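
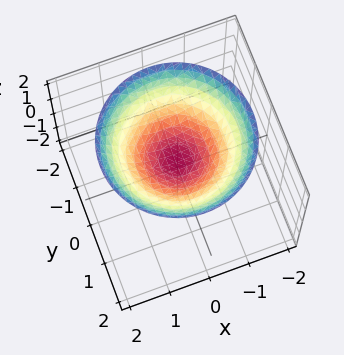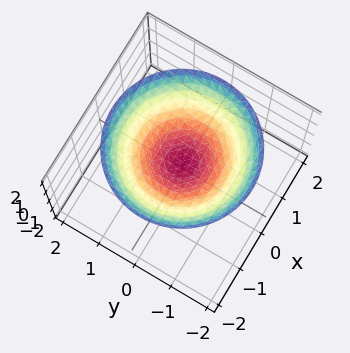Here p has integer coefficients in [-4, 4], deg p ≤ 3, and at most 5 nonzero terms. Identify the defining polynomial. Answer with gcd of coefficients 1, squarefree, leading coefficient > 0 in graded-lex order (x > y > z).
Degree: no degree-1 surface has this shape, so deg p = 2.
Symmetries: rotational symmetry about the z-axis ⇒ p depends on x, y only through x² + y².
From the visible intercepts: no x-intercept at any integer in the box; a circular section at z = 2 has radius between 1 and 2.
These observations pin down the coefficients.

x^2 + y^2 - 2*z + 1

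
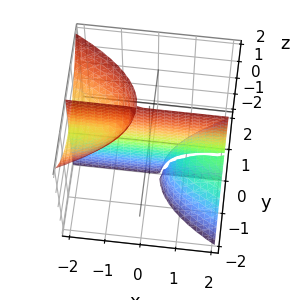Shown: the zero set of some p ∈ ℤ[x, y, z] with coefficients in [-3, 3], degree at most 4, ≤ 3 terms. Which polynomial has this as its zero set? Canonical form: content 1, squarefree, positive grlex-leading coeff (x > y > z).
3*x*y*z + 3*y^3 + 2*y

There are 3 components. Treating them together as one polynomial.
deg p = 3. The shape is more complex than any degree-2 surface.
From the visible intercepts: one y-axis crossing is at y = 0; the visible z-axis segment lies entirely on the surface; every point of the x-axis in the box is on the surface.
Fitting integer coefficients to these (and the overall shape) gives p.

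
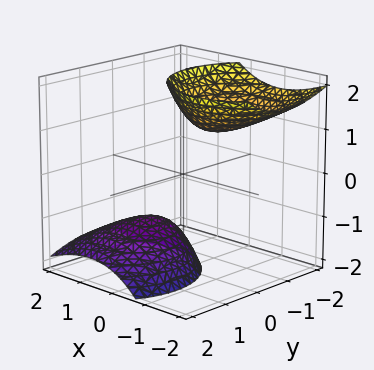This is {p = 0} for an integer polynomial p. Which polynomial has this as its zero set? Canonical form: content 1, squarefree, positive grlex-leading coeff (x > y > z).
1. I count 2 distinct pieces. Treating them together as one polynomial.
2. Degree: a generic line meets the surface in up to 2 points, so deg p = 2.
3. Reading off the gridlines: it misses every integer gridline on the y-axis; no x-intercept at any integer in the box.
4. Solving for integer coefficients yields p as stated.

2*x^2 + 2*x*z + 2*y^2 + 2*y*z - z^2 + 2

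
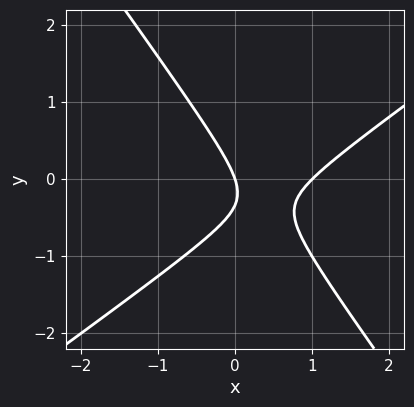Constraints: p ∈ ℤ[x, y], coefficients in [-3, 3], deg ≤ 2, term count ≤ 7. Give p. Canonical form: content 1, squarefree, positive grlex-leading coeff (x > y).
Degree: the shape is more complex than any degree-1 curve, so deg p = 2.
Checking where it meets the axes: one y-axis crossing is at y = 0; the x-axis gridline crossings are at x ∈ {0, 1}.
Fitting integer coefficients to these (and the overall shape) gives p.

3*x^2 - 2*x*y - 3*y^2 - 3*x - y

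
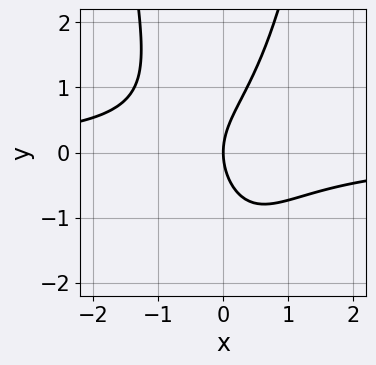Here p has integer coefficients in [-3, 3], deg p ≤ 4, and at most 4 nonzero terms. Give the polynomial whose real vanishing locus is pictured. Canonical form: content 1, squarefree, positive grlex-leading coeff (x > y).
2*x^2*y - y^2 + 2*x

The degree is 3 — the shape is more complex than any degree-2 curve.
Observable constraints: it meets the y-axis at y = 0 (among the integer gridlines); it crosses the x-axis at the gridline x = 0.
Matching integer coefficients to the picture gives p.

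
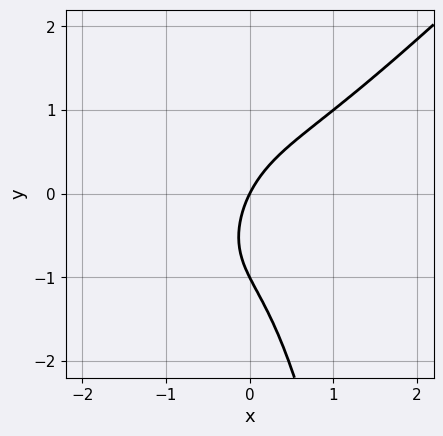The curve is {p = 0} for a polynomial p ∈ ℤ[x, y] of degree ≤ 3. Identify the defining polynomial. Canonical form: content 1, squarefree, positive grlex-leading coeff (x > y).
First, deg p = 3.
Then, observable constraints: the y-axis gridline crossings are at y ∈ {-1, 0}; one x-axis crossing is at x = 0.
Finally, putting this together gives p.

2*x^3 - 2*x^2*y - y^2 + 2*x - y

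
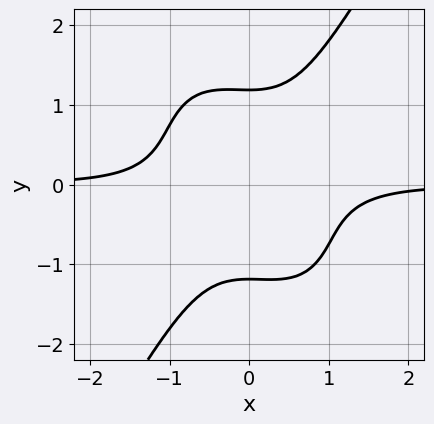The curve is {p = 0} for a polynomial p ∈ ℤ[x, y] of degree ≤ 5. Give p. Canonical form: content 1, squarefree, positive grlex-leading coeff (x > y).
3*x^3*y + x^2*y^2 - y^4 + 2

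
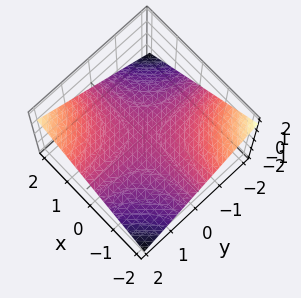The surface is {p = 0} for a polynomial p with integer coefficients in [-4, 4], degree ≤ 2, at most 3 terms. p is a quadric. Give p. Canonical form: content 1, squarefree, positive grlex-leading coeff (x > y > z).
x*y - 3*z

(a) deg p = 2. A hyperbolic paraboloid; a quadric.
(b) From the axis intercepts and sections: one z-axis crossing is at z = 0; every point of the y-axis in the box is on the surface; the visible x-axis segment lies entirely on the surface.
(c) Solving for integer coefficients yields p as stated.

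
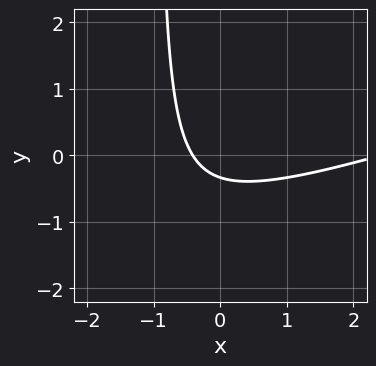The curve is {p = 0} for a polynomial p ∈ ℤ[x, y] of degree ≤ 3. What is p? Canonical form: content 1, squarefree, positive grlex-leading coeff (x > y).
x^2 - 3*x*y - 2*x - 3*y - 1

The degree is 2 — the shape is more complex than any degree-1 curve.
Putting this together gives p.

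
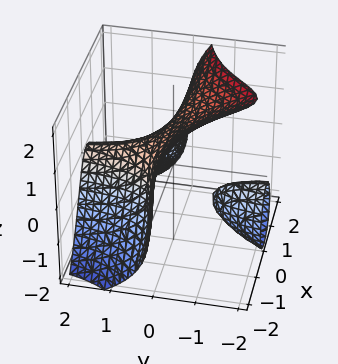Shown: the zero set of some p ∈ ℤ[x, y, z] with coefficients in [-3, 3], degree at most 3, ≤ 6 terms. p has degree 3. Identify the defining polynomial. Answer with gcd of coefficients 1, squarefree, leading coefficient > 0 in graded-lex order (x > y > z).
3*x^2*y + z^3 + 2*y*z - 1

1. There are 2 components.
2. Degree: no degree-2 surface has this shape, so deg p = 3.
3. Against the integer gridlines: it misses every integer gridline on the x-axis; it misses every integer gridline on the y-axis; one z-axis crossing is at z = 1.
4. Matching integer coefficients to the picture gives p.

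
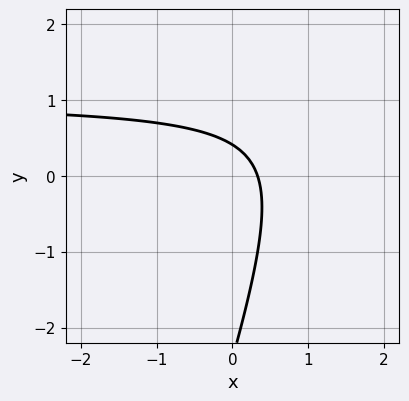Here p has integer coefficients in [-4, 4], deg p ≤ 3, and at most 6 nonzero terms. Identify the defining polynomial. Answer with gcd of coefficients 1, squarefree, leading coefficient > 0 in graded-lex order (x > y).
deg p = 2.
Matching integer coefficients to the picture gives p.

3*x*y - y^2 - 3*x - 2*y + 1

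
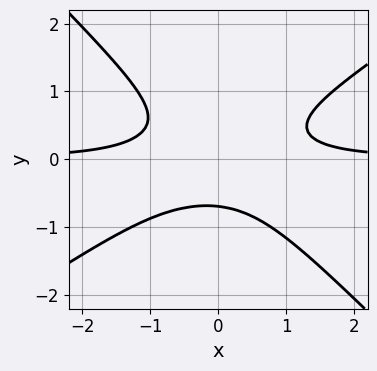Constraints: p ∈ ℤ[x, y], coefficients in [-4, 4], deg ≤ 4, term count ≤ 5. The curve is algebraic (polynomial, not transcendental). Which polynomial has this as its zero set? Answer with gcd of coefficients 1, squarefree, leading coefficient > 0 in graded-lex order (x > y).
2*x^2*y - x*y^2 - 3*y^3 - 1

1. The degree is 3 — no degree-2 curve has this shape.
2. Against the integer gridlines: it misses every integer gridline on the x-axis.
3. Matching integer coefficients to the picture gives p.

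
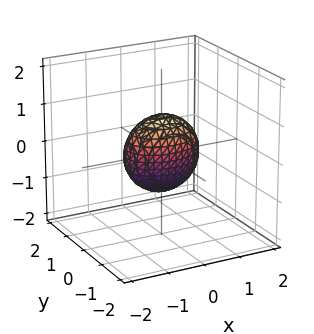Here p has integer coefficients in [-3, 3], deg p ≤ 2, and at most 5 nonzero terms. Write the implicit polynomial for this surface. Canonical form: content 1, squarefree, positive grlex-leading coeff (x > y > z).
The degree is 2 — a closed, bounded, convex surface; a quadric.
Symmetries: the y ↦ −y reflection is a symmetry, so y appears only in even powers; mirror symmetry x ↦ −x ⇒ only even powers of x; mirror symmetry z ↦ −z ⇒ only even powers of z.
Observable constraints: among the integer gridlines, it crosses the z-axis at z ∈ {-1, 1}; among the integer gridlines, it crosses the x-axis at x ∈ {-1, 1}.
Assembling these constraints gives the stated polynomial.

x^2 + 2*y^2 + z^2 - 1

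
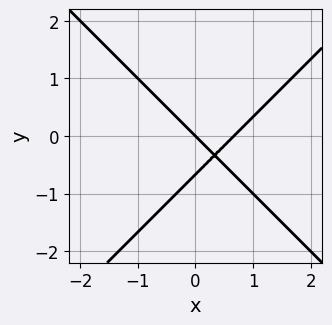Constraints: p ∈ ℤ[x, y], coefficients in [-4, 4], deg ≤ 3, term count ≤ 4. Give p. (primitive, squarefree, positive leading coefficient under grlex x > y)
(a) The degree is 2 — the shape is more complex than any degree-1 curve.
(b) Observable constraints: one x-axis crossing is at x = 0; it crosses the y-axis at the gridline y = 0.
(c) Fitting integer coefficients to these (and the overall shape) gives p.

3*x^2 - 3*y^2 - 2*x - 2*y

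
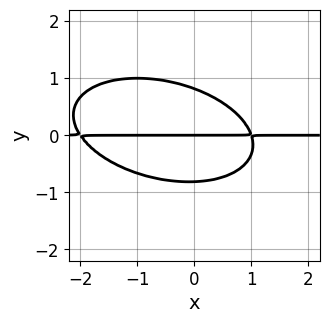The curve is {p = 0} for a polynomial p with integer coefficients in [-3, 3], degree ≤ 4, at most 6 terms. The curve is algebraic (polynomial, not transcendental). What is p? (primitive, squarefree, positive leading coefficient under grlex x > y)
x^2*y + x*y^2 + 3*y^3 + x*y - 2*y

First, the degree is 3 — a generic line meets the curve in up to 3 points.
Then, from the visible intercepts: one y-axis crossing is at y = 0; the visible x-axis segment lies entirely on the curve.
Finally, matching integer coefficients to the picture gives p.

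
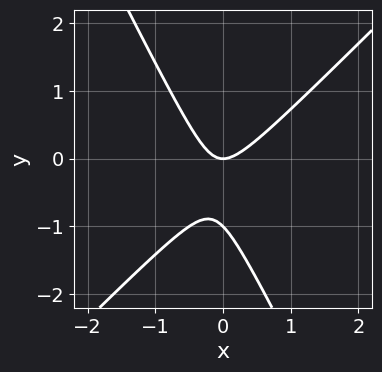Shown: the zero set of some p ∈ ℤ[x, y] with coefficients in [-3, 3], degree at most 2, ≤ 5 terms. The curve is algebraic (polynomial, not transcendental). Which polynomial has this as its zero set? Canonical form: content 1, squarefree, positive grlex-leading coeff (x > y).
2*x^2 - x*y - y^2 - y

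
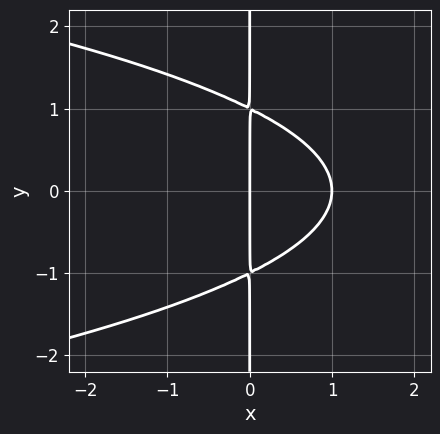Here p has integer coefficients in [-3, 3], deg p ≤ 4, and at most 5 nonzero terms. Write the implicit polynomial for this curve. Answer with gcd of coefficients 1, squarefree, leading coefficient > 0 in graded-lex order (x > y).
1. The degree is 3 — a generic line meets the curve in up to 3 points.
2. Symmetries: it's symmetric under y → −y, forcing even powers of y.
3. From the axis intercepts and sections: among the integer gridlines, it crosses the x-axis at x ∈ {0, 1}; every point of the y-axis in the box is on the curve.
4. Fitting integer coefficients to these (and the overall shape) gives p.

x*y^2 + x^2 - x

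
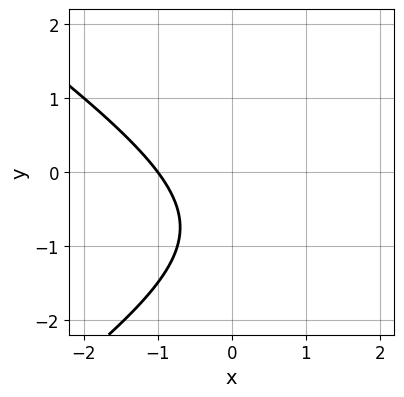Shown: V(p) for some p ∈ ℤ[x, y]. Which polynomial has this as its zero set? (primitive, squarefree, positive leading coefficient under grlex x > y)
1. The degree is 2 — the shape is more complex than any degree-1 curve.
2. From the axis intercepts and sections: one x-axis crossing is at x = -1; it misses every integer gridline on the y-axis.
3. Solving for integer coefficients yields p as stated.

x^2 - 2*y^2 - 2*x - 3*y - 3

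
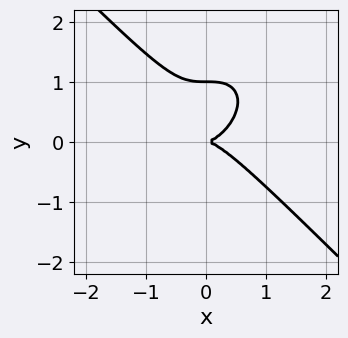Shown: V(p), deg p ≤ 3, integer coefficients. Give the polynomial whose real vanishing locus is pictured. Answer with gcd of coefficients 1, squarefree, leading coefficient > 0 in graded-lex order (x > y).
(a) The degree is 3 — no degree-2 curve has this shape.
(b) Observable constraints: it crosses the x-axis at the gridline x = 0; the y-axis gridline crossings are at y ∈ {0, 1}.
(c) Assembling these constraints gives the stated polynomial.

x^3 + y^3 - y^2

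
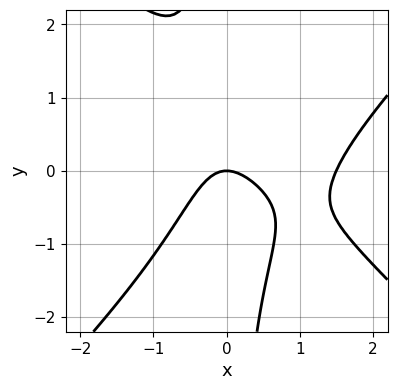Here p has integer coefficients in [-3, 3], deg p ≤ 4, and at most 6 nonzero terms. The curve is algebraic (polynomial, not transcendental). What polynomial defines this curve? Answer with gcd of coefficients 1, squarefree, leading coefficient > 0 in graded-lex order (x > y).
First, degree: a generic line meets the curve in up to 3 points, so deg p = 3.
Then, observable constraints: one x-axis crossing is at x = 0; one y-axis crossing is at y = 0.
Finally, putting this together gives p.

2*x^3 - 2*x*y^2 - 3*x^2 - 2*y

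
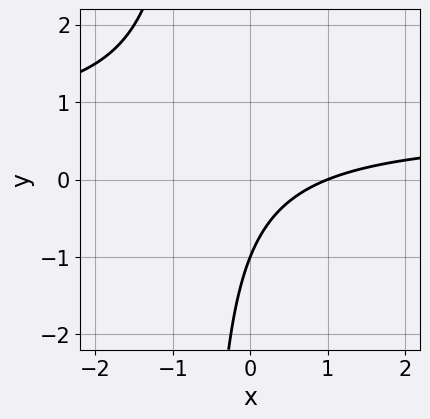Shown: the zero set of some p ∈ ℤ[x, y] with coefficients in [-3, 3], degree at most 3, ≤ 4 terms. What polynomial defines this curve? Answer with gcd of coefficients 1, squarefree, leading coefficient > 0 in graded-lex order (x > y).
3*x*y - 2*x + 2*y + 2

The degree is 2 — a generic line meets the curve in up to 2 points.
From the visible intercepts: one x-axis crossing is at x = 1; it meets the y-axis at y = -1 (among the integer gridlines).
Together with the visible shape, these determine p as stated.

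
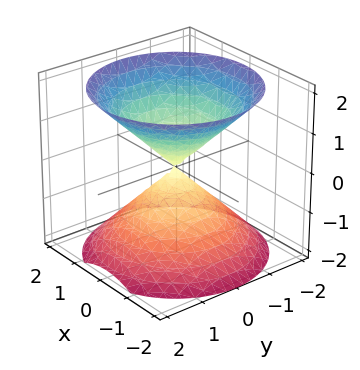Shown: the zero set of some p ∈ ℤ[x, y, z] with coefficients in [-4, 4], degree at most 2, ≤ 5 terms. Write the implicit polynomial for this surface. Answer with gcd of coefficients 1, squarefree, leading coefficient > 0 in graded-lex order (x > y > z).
1. The picture has 2 separate pieces. They look like related sheets of one shape, so recover p as a whole.
2. The degree is 2 — two nappes meeting at a single point; a quadric.
3. Symmetries: it's symmetric under z → −z, forcing even powers of z; rotational symmetry about the z-axis ⇒ p depends on x, y only through x² + y².
4. Observable constraints: it crosses the x-axis at the gridline x = 0; a circular section at z = 1 has radius exactly 1; it crosses the z-axis at the gridline z = 0.
5. Matching integer coefficients to the picture gives p.

x^2 + y^2 - z^2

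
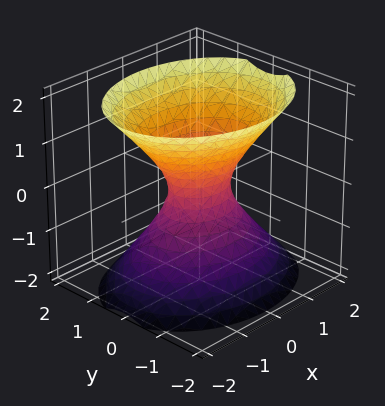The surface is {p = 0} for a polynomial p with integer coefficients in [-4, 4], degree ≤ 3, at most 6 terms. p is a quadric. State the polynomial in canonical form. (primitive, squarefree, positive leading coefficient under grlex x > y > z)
2*x^2 + 3*y^2 - 2*z^2 - 1

(a) Degree: one connected sheet with a waist; a quadric, so deg p = 2.
(b) Symmetries: mirror symmetry z ↦ −z ⇒ only even powers of z; it's symmetric under y → −y, forcing even powers of y; mirror symmetry x ↦ −x ⇒ only even powers of x.
(c) Checking where it meets the axes: no z-intercept at any integer in the box.
(d) These observations pin down the coefficients.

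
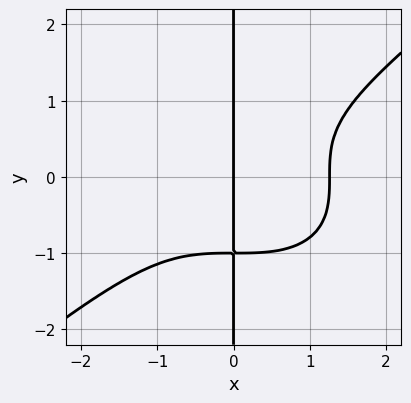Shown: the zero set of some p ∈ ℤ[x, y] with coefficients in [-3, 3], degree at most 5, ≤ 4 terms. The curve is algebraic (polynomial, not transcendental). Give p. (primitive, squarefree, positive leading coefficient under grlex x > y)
x^4 - 2*x*y^3 - 2*x

(a) Degree: no degree-3 curve has this shape, so deg p = 4.
(b) Observable constraints: every point of the y-axis in the box is on the curve; it meets the x-axis at x = 0 (among the integer gridlines).
(c) Matching integer coefficients to the picture gives p.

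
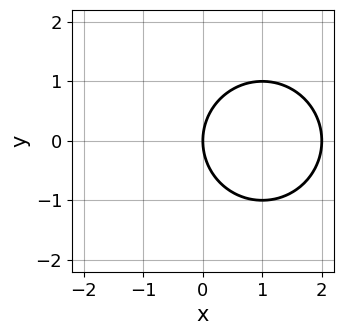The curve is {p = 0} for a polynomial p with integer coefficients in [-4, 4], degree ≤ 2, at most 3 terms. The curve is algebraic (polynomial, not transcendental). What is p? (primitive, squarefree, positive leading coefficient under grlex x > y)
The degree is 2 — the shape is more complex than any degree-1 curve.
Symmetries: mirror symmetry y ↦ −y ⇒ only even powers of y.
Observable constraints: one y-axis crossing is at y = 0; the x-axis gridline crossings are at x ∈ {0, 2}.
These observations pin down the coefficients.

x^2 + y^2 - 2*x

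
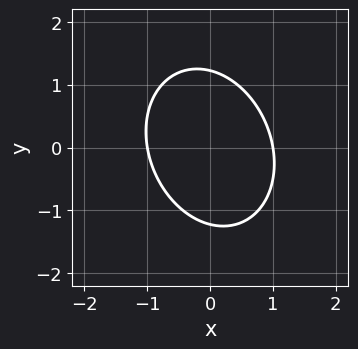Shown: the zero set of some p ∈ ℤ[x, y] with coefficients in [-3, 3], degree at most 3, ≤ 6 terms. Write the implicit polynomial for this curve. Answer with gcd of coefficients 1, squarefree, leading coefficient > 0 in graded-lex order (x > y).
3*x^2 + x*y + 2*y^2 - 3

deg p = 2. No degree-1 curve has this shape.
From the visible intercepts: the x-axis gridline crossings are at x ∈ {-1, 1}.
Putting this together gives p.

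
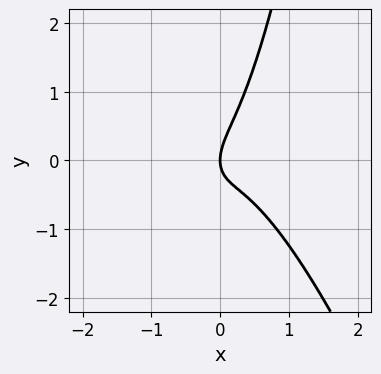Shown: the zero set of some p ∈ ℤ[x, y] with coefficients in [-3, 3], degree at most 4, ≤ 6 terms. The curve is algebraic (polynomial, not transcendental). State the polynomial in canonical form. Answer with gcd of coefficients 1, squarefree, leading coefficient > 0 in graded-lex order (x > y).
3*x^3 + x^2*y + x*y - y^2 + x

First, deg p = 3.
Then, from the visible intercepts: it meets the y-axis at y = 0 (among the integer gridlines); it crosses the x-axis at the gridline x = 0.
Finally, fitting integer coefficients to these (and the overall shape) gives p.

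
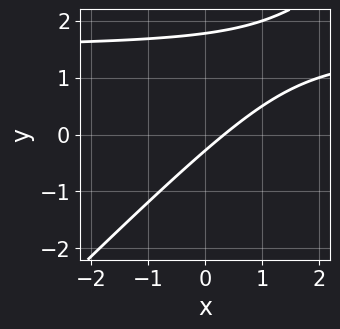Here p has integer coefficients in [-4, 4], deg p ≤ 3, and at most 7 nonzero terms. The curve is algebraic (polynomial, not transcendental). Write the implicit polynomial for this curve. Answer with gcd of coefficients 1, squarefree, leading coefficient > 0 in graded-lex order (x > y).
2*x*y - 2*y^2 - 3*x + 3*y + 1

Degree: the shape is more complex than any degree-1 curve, so deg p = 2.
Putting this together gives p.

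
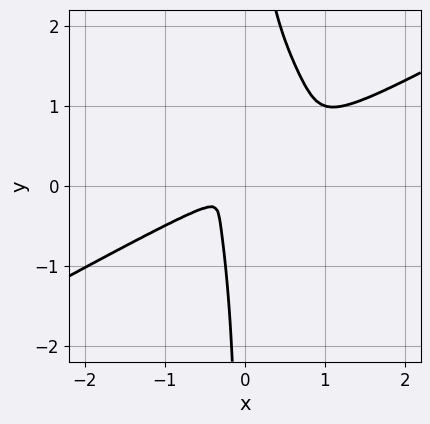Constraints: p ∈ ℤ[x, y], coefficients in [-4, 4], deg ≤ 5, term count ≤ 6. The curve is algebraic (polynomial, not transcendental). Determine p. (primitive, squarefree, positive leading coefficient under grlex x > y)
2*x^4 - 3*x^3*y - 2*x*y^3 + 2*x*y^2 + y^2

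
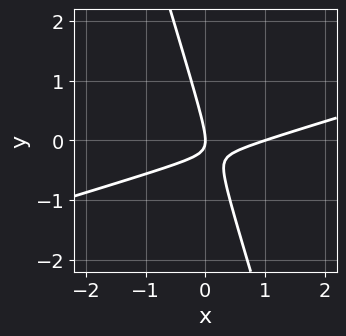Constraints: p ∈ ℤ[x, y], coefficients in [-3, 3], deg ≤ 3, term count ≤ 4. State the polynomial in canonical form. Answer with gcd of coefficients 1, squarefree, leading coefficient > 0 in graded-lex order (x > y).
x^2 - 3*x*y - y^2 - x

1. Degree: the shape is more complex than any degree-1 curve, so deg p = 2.
2. From the visible intercepts: the x-axis gridline crossings are at x ∈ {0, 1}; it meets the y-axis at y = 0 (among the integer gridlines).
3. Solving for integer coefficients yields p as stated.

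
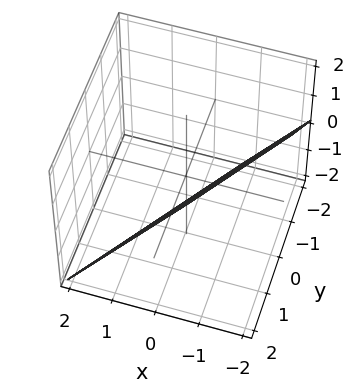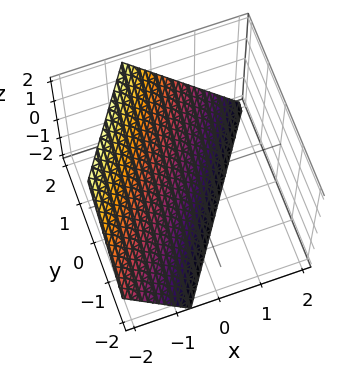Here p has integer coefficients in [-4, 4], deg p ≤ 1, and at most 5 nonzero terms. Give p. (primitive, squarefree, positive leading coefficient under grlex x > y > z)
(a) deg p = 1. The surface is flat (a plane).
(b) From the axis intercepts and sections: it meets the y-axis at y = 1 (among the integer gridlines); it meets the z-axis at z = -1 (among the integer gridlines).
(c) Putting this together gives p.

3*x - 2*y + 2*z + 2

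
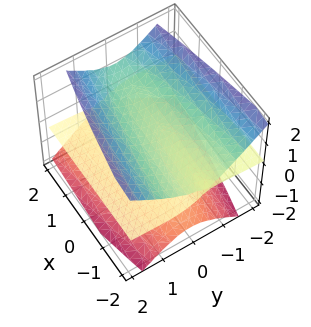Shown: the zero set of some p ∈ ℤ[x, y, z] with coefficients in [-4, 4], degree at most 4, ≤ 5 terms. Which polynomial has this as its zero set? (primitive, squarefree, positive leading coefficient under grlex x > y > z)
x*z^2 + 3*y^2*z - 3*z^3 + y + 2*z

(a) The picture has 3 separate pieces. Treating them together as one polynomial.
(b) deg p = 3. A generic line meets the surface in up to 3 points.
(c) Reading off the gridlines: it meets the z-axis at z = 0 (among the integer gridlines); the visible x-axis segment lies entirely on the surface; it crosses the y-axis at the gridline y = 0.
(d) Fitting integer coefficients to these (and the overall shape) gives p.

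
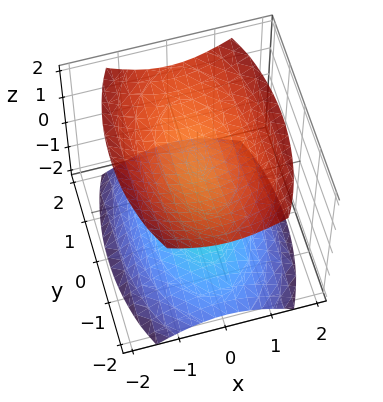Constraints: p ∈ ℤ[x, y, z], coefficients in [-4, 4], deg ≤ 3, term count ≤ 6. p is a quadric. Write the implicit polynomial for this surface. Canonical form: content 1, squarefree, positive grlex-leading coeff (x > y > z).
3*x^2 + y^2 - 3*z^2 + 3

The picture has 2 separate pieces. Treating them together as one polynomial.
Degree: two sheets facing apart; a quadric, so deg p = 2.
Symmetries: it's symmetric under z → −z, forcing even powers of z; the y ↦ −y reflection is a symmetry, so y appears only in even powers; mirror symmetry x ↦ −x ⇒ only even powers of x.
From the visible intercepts: the z-axis gridline crossings are at z ∈ {-1, 1}; the surface avoids every integer y-axis point in the box; it misses every integer gridline on the x-axis.
Putting this together gives p.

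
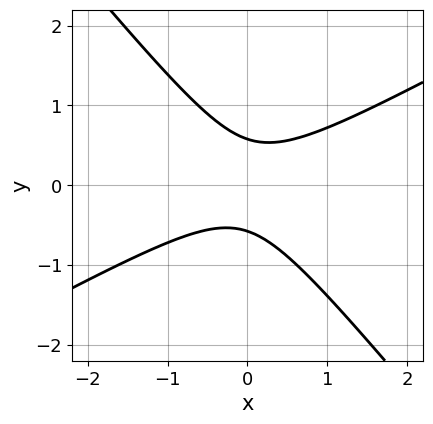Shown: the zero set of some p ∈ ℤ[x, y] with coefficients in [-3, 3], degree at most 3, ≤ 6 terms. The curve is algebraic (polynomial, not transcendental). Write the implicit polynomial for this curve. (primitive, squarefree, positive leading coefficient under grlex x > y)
2*x^2 - 2*x*y - 3*y^2 + 1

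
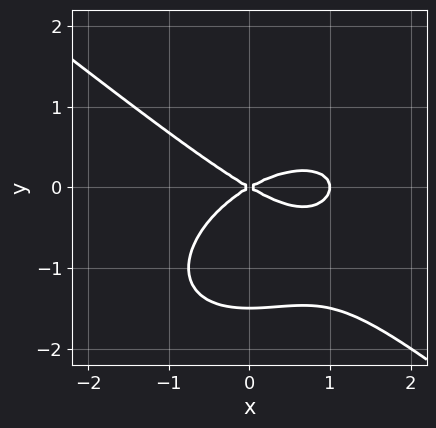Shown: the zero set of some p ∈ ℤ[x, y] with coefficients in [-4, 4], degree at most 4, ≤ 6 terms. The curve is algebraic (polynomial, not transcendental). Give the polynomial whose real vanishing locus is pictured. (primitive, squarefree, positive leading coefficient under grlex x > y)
x^3 + 2*y^3 - x^2 + 3*y^2

Degree: the shape is more complex than any degree-2 curve, so deg p = 3.
From the axis intercepts and sections: the x-axis gridline crossings are at x ∈ {0, 1}; one y-axis crossing is at y = 0.
Fitting integer coefficients to these (and the overall shape) gives p.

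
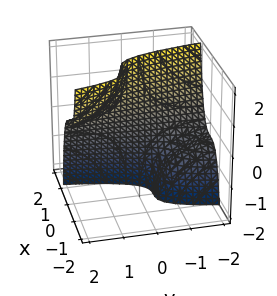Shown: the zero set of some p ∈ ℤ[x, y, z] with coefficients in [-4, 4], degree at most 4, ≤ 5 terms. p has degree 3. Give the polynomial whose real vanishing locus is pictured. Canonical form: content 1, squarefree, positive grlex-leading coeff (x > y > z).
3*x^3 + y*z - 1

(a) deg p = 3. A generic line meets the surface in up to 3 points.
(b) Against the integer gridlines: the surface avoids every integer z-axis point in the box; it misses every integer gridline on the y-axis.
(c) Assembling these constraints gives the stated polynomial.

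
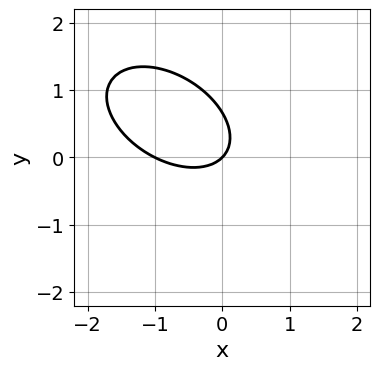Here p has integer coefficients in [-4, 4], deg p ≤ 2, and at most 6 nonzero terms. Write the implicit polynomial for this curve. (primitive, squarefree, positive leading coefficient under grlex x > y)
2*x^2 + 2*x*y + 3*y^2 + 2*x - 2*y

(a) deg p = 2.
(b) Against the integer gridlines: it crosses the y-axis at the gridline y = 0; the x-axis gridline crossings are at x ∈ {-1, 0}.
(c) Assembling these constraints gives the stated polynomial.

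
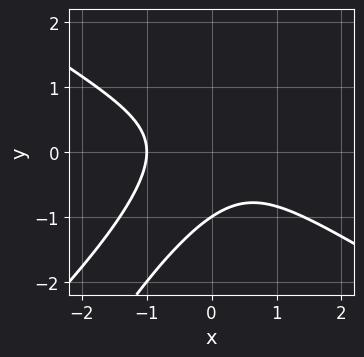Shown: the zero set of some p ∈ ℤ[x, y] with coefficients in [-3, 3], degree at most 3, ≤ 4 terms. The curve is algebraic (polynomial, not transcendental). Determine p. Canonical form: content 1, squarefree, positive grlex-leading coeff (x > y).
x^3 - 2*x*y^2 + y^3 + 1

First, degree: no degree-2 curve has this shape, so deg p = 3.
Next, from the axis intercepts and sections: it meets the y-axis at y = -1 (among the integer gridlines); one x-axis crossing is at x = -1.
Finally, fitting integer coefficients to these (and the overall shape) gives p.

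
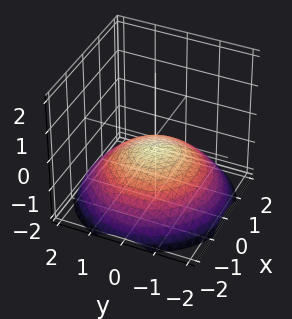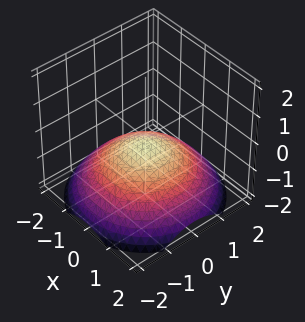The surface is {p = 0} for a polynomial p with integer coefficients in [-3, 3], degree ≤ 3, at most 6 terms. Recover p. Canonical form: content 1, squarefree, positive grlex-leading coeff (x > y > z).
x^2 + y^2 + 3*z + 1

deg p = 2.
Symmetries: rotational symmetry about the z-axis ⇒ p depends on x, y only through x² + y².
From the visible intercepts: no y-intercept at any integer in the box; a circular section at z = -1 has radius between 1 and 2; it misses every integer gridline on the x-axis.
Solving for integer coefficients yields p as stated.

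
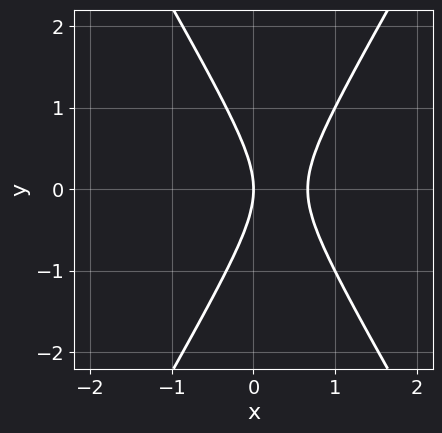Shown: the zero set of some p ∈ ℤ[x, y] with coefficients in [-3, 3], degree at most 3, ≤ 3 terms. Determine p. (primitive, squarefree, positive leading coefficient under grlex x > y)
(a) deg p = 2. The shape is more complex than any degree-1 curve.
(b) Symmetries: mirror symmetry y ↦ −y ⇒ only even powers of y.
(c) Against the integer gridlines: one x-axis crossing is at x = 0; it crosses the y-axis at the gridline y = 0.
(d) Together with the visible shape, these determine p as stated.

3*x^2 - y^2 - 2*x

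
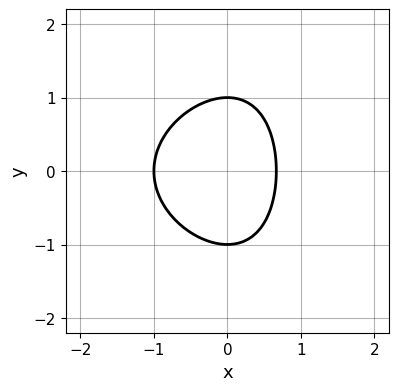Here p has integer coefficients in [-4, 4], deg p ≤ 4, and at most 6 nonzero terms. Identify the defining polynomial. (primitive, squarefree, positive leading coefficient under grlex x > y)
1. The degree is 3 — a generic line meets the curve in up to 3 points.
2. Symmetries: mirror symmetry y ↦ −y ⇒ only even powers of y.
3. From the axis intercepts and sections: the y-axis gridline crossings are at y ∈ {-1, 1}; it crosses the x-axis at the gridline x = -1.
4. Fitting integer coefficients to these (and the overall shape) gives p.

x*y^2 - 3*x^2 - 2*y^2 - x + 2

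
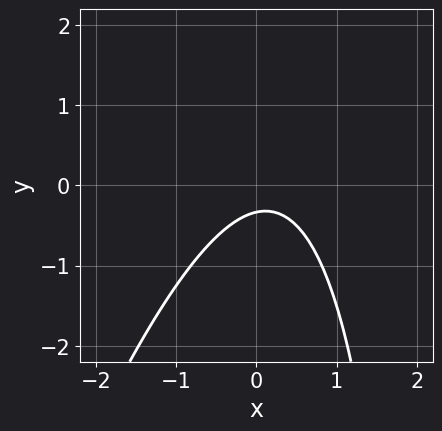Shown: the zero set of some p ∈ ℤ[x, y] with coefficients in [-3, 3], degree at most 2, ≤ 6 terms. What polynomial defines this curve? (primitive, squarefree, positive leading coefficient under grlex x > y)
1. Degree: the shape is more complex than any degree-1 curve, so deg p = 2.
2. Checking where it meets the axes: no x-intercept at any integer in the box.
3. Fitting integer coefficients to these (and the overall shape) gives p.

3*x^2 - x*y - x + 3*y + 1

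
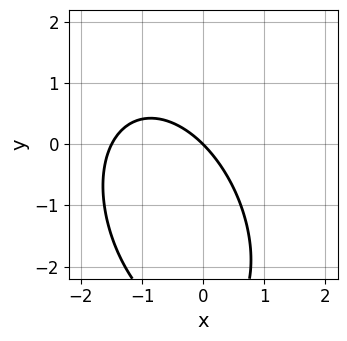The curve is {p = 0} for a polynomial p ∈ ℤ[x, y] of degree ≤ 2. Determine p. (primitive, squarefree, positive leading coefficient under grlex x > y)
2*x^2 + x*y + y^2 + 3*x + 3*y

First, the degree is 2 — no degree-1 curve has this shape.
Then, checking where it meets the axes: it meets the x-axis at x = 0 (among the integer gridlines); it crosses the y-axis at the gridline y = 0.
Finally, together with the visible shape, these determine p as stated.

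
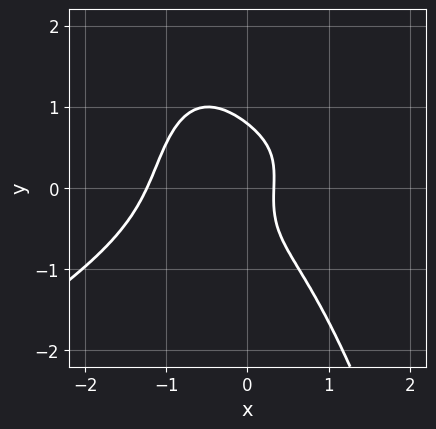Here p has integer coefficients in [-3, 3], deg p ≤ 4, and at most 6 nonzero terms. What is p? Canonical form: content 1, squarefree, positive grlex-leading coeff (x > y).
Degree: a generic line meets the curve in up to 4 points, so deg p = 4.
Putting this together gives p.

2*x^4 - 3*x^3*y + 2*y^3 + 3*x - 1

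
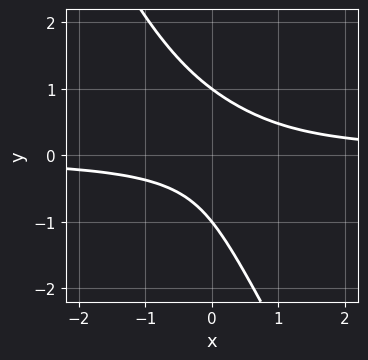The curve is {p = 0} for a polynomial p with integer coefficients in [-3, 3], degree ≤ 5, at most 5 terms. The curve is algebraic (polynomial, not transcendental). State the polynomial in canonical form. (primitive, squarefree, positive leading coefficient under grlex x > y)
2*x*y^3 + y^4 - x*y^2 + 2*x*y - 1

(a) The degree is 4 — a generic line meets the curve in up to 4 points.
(b) Checking where it meets the axes: it misses every integer gridline on the x-axis; among the integer gridlines, it crosses the y-axis at y ∈ {-1, 1}.
(c) Matching integer coefficients to the picture gives p.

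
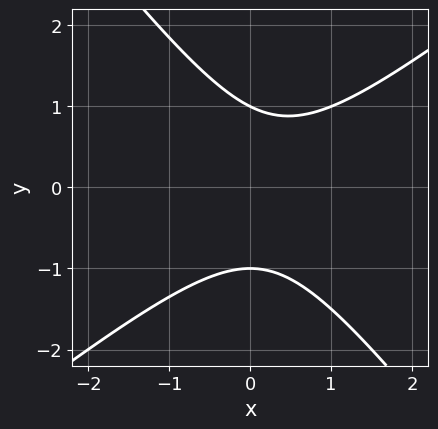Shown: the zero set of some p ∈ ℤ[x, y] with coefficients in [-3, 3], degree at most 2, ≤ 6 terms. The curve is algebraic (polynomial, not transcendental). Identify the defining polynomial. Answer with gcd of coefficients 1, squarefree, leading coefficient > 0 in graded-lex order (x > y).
2*x^2 - x*y - 2*y^2 - x + 2

Degree: no degree-1 curve has this shape, so deg p = 2.
Observable constraints: among the integer gridlines, it crosses the y-axis at y ∈ {-1, 1}; it misses every integer gridline on the x-axis.
The integer polynomial consistent with all of this is the stated p.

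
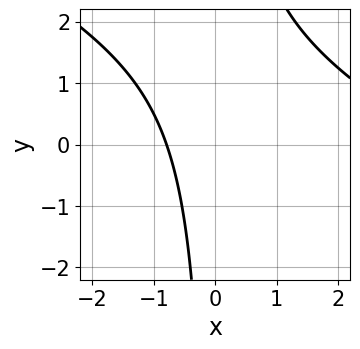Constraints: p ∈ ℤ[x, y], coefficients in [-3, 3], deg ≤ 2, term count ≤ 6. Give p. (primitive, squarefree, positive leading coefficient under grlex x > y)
x^2 + 2*x*y - 3*x - 3

(a) Degree: no degree-1 curve has this shape, so deg p = 2.
(b) Checking where it meets the axes: the curve avoids every integer y-axis point in the box.
(c) The integer polynomial consistent with all of this is the stated p.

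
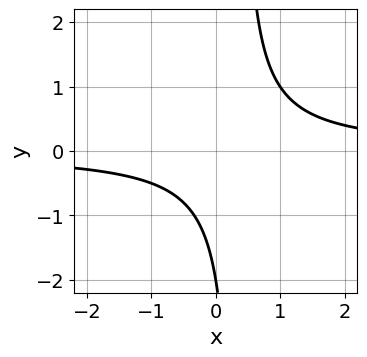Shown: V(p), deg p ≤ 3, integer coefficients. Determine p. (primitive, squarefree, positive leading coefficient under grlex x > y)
(a) deg p = 2. A generic line meets the curve in up to 2 points.
(b) Against the integer gridlines: it meets the y-axis at y = -2 (among the integer gridlines); no x-intercept at any integer in the box.
(c) Together with the visible shape, these determine p as stated.

3*x*y - y - 2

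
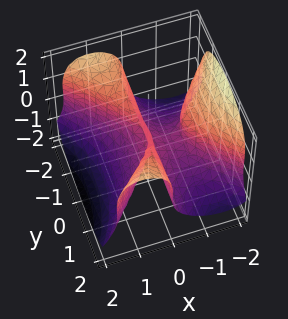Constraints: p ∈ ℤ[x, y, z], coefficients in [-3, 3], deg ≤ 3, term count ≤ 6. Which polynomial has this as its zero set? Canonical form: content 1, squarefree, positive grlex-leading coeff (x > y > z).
2*x^3 - 2*x*y^2 + 2*z^3 + 2*x^2 - z^2

The degree is 3 — no degree-2 surface has this shape.
Reading off the gridlines: the x-axis gridline crossings are at x ∈ {-1, 0}; the visible y-axis segment lies entirely on the surface.
Solving for integer coefficients yields p as stated.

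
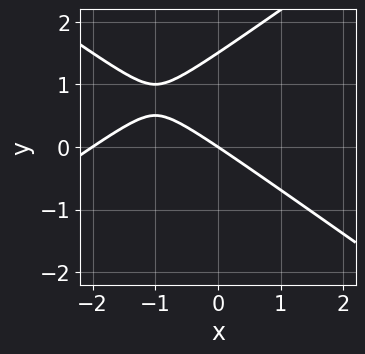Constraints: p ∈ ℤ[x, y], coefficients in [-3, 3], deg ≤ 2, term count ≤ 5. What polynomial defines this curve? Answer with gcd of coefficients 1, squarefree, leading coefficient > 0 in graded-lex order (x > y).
x^2 - 2*y^2 + 2*x + 3*y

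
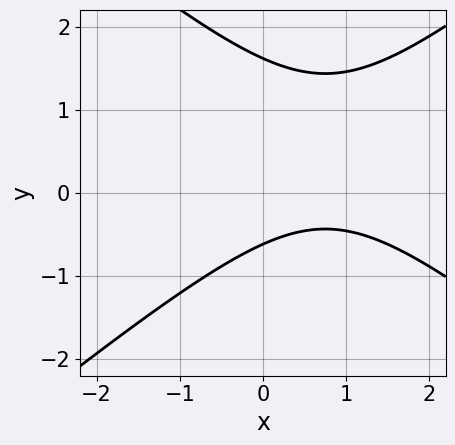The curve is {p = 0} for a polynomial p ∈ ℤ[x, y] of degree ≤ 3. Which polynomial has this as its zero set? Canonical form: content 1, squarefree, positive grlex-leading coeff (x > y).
2*x^2 - 3*y^2 - 3*x + 3*y + 3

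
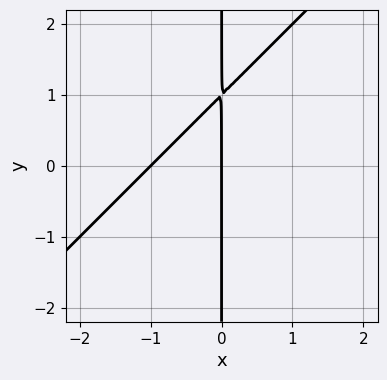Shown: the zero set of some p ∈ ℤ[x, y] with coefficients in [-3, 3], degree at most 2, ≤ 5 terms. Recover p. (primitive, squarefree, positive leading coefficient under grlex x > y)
deg p = 2. A generic line meets the curve in up to 2 points.
Reading off the gridlines: among the integer gridlines, it crosses the x-axis at x ∈ {-1, 0}; every point of the y-axis in the box is on the curve.
These observations pin down the coefficients.

x^2 - x*y + x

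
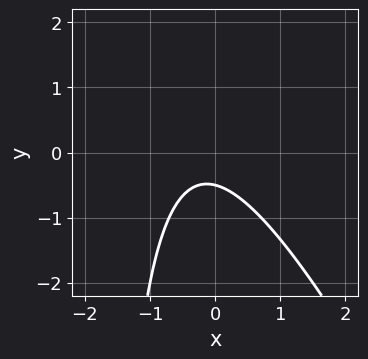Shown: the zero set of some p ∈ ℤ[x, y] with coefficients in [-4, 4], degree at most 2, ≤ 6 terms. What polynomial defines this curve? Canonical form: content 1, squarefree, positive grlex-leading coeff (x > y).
2*x^2 + x*y + x + 2*y + 1

(a) The degree is 2 — the shape is more complex than any degree-1 curve.
(b) Observable constraints: no x-intercept at any integer in the box.
(c) The integer polynomial consistent with all of this is the stated p.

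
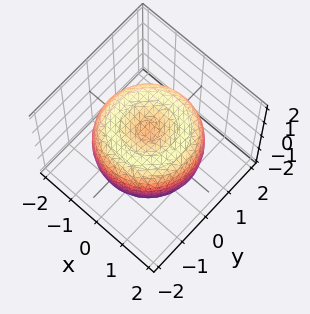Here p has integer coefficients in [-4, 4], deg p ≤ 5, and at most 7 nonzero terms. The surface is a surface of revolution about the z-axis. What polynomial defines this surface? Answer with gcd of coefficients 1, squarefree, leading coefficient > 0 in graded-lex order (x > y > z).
x^4 + 2*x^2*y^2 + y^4 - 2*x^2 - 2*y^2 + 2*z^2 - 1

First, the degree is 4 — no degree-3 surface has this shape.
Then, symmetry: the surface is invariant under rotation about z: p = q(x² + y², z).
Next, checking where it meets the axes: a circular section at z = 1 has radius exactly 1.
Finally, solving for integer coefficients yields p as stated.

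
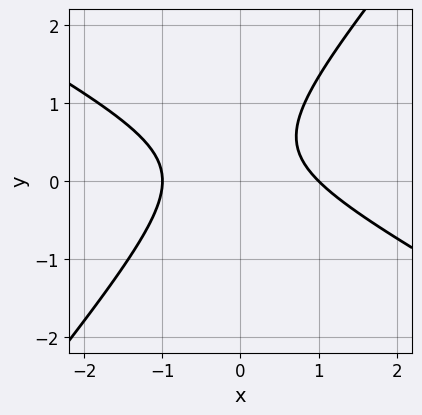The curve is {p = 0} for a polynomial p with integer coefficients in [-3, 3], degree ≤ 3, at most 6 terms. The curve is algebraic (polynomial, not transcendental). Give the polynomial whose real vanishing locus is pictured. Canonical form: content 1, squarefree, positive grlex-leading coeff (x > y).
(a) The degree is 2 — the shape is more complex than any degree-1 curve.
(b) Checking where it meets the axes: the x-axis gridline crossings are at x ∈ {-1, 1}; the curve avoids every integer y-axis point in the box.
(c) The integer polynomial consistent with all of this is the stated p.

2*x^2 + 2*x*y - 3*y^2 + 2*y - 2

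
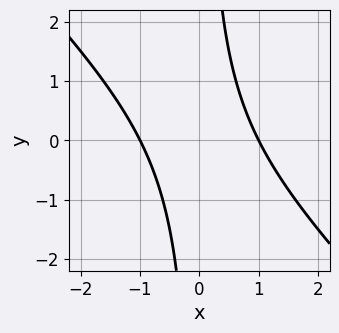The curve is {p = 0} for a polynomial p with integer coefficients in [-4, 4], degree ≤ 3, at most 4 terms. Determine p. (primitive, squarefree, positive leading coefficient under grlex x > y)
1. The degree is 2 — no degree-1 curve has this shape.
2. From the axis intercepts and sections: the x-axis gridline crossings are at x ∈ {-1, 1}; the curve avoids every integer y-axis point in the box.
3. Fitting integer coefficients to these (and the overall shape) gives p.

x^2 + x*y - 1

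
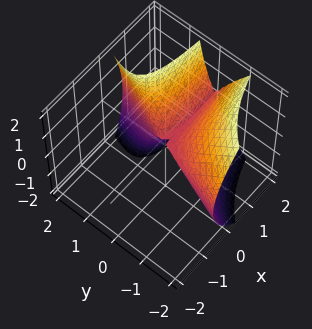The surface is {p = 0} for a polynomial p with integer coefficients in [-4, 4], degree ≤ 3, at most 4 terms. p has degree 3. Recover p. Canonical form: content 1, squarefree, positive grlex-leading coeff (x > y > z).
3*x*y^2 - y^3 + y*z^2 - z^2

First, degree: the shape is more complex than any degree-2 surface, so deg p = 3.
Next, checking where it meets the axes: it crosses the z-axis at the gridline z = 0; one y-axis crossing is at y = 0.
Finally, fitting integer coefficients to these (and the overall shape) gives p. Check: (2, 0, 0) on the x-axis lies on the surface, and p(2, 0, 0) = 0. ✓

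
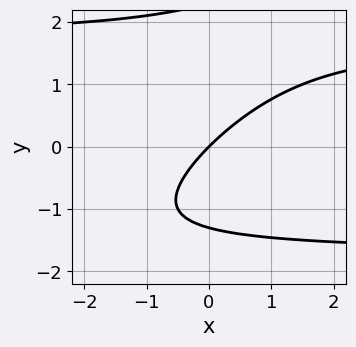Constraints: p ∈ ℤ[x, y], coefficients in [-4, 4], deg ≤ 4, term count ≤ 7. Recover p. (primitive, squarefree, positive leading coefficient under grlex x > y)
1. deg p = 3.
2. Against the integer gridlines: one y-axis crossing is at y = 0; it crosses the x-axis at the gridline x = 0.
3. Putting this together gives p.

x*y^2 - y^3 + y^2 - 3*x + 3*y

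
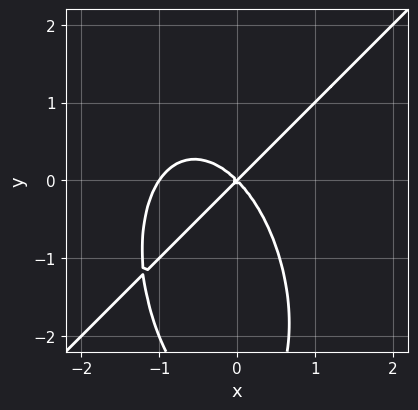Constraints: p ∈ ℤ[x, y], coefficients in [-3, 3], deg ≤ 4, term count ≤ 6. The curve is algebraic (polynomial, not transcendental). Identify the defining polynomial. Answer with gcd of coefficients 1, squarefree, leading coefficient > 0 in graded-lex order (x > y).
3*x^3 - 2*x^2*y - y^3 + 3*x^2 - 3*y^2

First, deg p = 3.
Then, reading off the gridlines: the x-axis gridline crossings are at x ∈ {-1, 0}; it meets the y-axis at y = 0 (among the integer gridlines).
Finally, putting this together gives p.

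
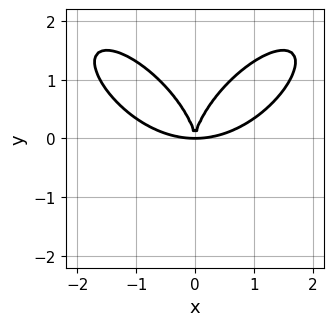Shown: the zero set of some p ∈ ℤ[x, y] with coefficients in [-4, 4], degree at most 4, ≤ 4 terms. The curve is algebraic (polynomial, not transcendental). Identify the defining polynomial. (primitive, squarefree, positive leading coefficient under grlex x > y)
The degree is 4 — no degree-3 curve has this shape.
Symmetries: mirror symmetry x ↦ −x ⇒ only even powers of x.
These observations pin down the coefficients.

x^4 + y^4 - 3*x^2*y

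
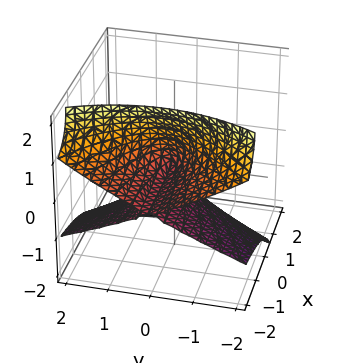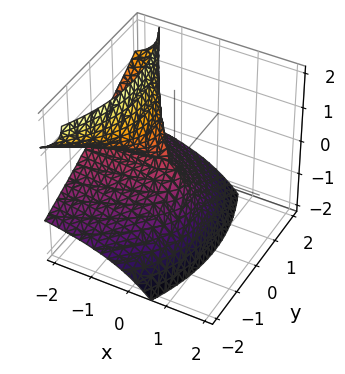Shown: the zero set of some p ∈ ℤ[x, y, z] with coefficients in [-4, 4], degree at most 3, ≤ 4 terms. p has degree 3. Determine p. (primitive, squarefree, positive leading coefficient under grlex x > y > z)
2*x*z^2 + z^3 + y^2

First, deg p = 3. A generic line meets the surface in up to 3 points.
Next, reading off the gridlines: every point of the x-axis in the box is on the surface; it crosses the y-axis at the gridline y = 0; it meets the z-axis at z = 0 (among the integer gridlines).
Finally, solving for integer coefficients yields p as stated.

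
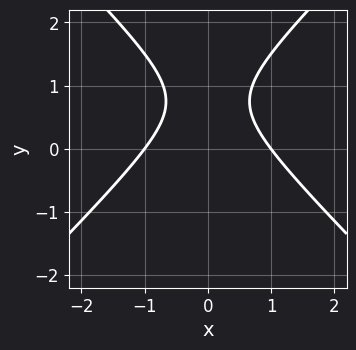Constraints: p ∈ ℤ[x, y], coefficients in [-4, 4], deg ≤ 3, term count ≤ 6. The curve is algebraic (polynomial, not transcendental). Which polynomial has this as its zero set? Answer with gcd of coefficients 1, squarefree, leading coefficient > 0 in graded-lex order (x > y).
2*x^2 - 2*y^2 + 3*y - 2

(a) deg p = 2. The shape is more complex than any degree-1 curve.
(b) Symmetries: it's symmetric under x → −x, forcing even powers of x.
(c) Reading off the gridlines: it misses every integer gridline on the y-axis; the x-axis gridline crossings are at x ∈ {-1, 1}.
(d) Assembling these constraints gives the stated polynomial.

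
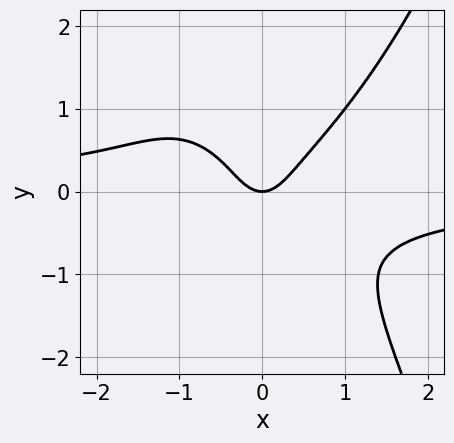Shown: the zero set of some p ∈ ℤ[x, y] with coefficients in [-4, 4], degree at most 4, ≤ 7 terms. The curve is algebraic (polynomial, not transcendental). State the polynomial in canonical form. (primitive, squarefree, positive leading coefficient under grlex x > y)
First, deg p = 4.
Then, reading off the gridlines: it meets the x-axis at x = 0 (among the integer gridlines); it crosses the y-axis at the gridline y = 0.
Finally, matching integer coefficients to the picture gives p.

2*x^3*y - x*y^2 - 2*y^3 + 2*x^2 - y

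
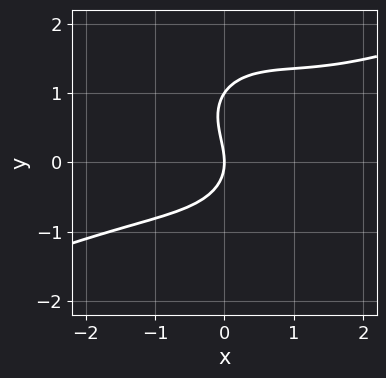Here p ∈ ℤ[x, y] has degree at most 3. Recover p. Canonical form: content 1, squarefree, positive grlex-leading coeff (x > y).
x^3 - 2*x^2*y - 2*y^3 + 2*y^2 + 3*x

(a) deg p = 3. No degree-2 curve has this shape.
(b) From the visible intercepts: the y-axis gridline crossings are at y ∈ {0, 1}; one x-axis crossing is at x = 0.
(c) Matching integer coefficients to the picture gives p.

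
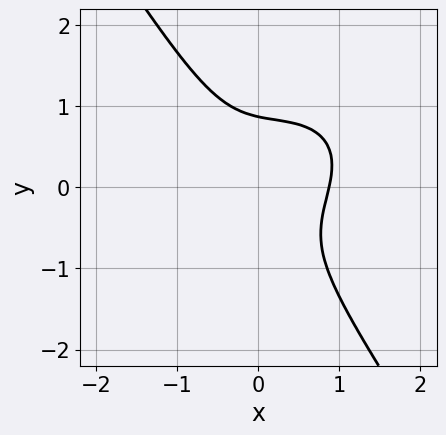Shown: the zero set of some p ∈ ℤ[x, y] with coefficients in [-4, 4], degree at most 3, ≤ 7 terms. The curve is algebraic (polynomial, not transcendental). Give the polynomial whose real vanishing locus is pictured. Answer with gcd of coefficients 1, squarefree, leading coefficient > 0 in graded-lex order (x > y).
3*x^3 - 2*x^2*y + 2*x*y^2 + 3*y^3 - 2

1. Degree: the shape is more complex than any degree-2 curve, so deg p = 3.
2. Putting this together gives p.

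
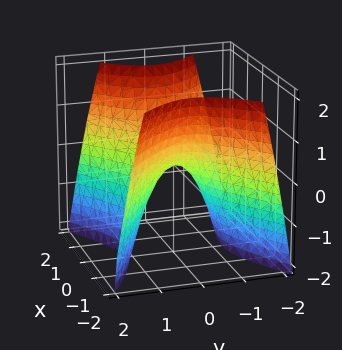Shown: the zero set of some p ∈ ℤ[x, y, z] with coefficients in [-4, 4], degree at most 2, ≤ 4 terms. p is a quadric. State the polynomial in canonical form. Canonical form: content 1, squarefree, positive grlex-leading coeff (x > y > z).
1. Degree: a saddle surface; a quadric, so deg p = 2.
2. Symmetries: mirror symmetry y ↦ −y ⇒ only even powers of y; it's symmetric under x → −x, forcing even powers of x.
3. Checking where it meets the axes: it meets the z-axis at z = 0 (among the integer gridlines); one x-axis crossing is at x = 0; it crosses the y-axis at the gridline y = 0.
4. Putting this together gives p.

2*x^2 - 3*y^2 - 2*z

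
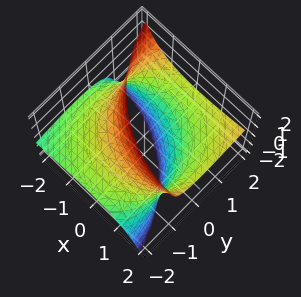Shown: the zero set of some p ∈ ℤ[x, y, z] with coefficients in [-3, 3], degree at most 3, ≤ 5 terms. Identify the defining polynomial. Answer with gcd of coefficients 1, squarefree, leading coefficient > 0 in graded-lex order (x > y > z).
x^2 - 2*x*z + y^2 - 3*y*z - 3

deg p = 2.
Against the integer gridlines: the surface avoids every integer z-axis point in the box.
These observations pin down the coefficients.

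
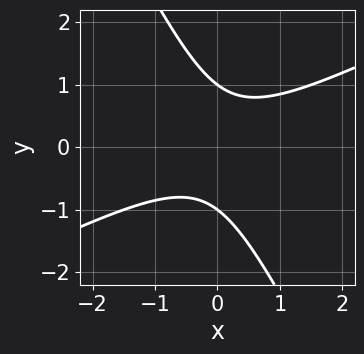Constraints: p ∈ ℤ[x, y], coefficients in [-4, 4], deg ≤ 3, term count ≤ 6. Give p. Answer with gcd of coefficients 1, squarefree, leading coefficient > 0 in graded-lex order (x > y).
deg p = 2. The shape is more complex than any degree-1 curve.
Reading off the gridlines: the y-axis gridline crossings are at y ∈ {-1, 1}; it misses every integer gridline on the x-axis.
Putting this together gives p.

2*x^2 - 3*x*y - 2*y^2 + 2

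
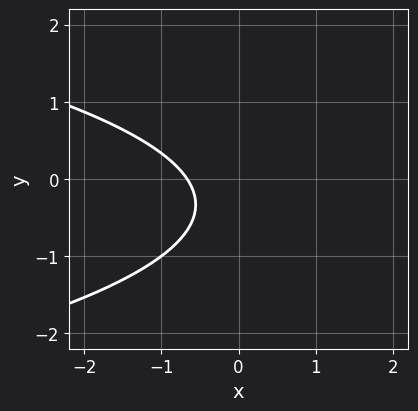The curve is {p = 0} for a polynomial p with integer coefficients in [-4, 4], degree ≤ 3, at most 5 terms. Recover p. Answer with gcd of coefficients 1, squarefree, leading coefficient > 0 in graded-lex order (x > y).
3*y^2 + 3*x + 2*y + 2

1. Degree: the shape is more complex than any degree-1 curve, so deg p = 2.
2. Against the integer gridlines: no y-intercept at any integer in the box.
3. Solving for integer coefficients yields p as stated.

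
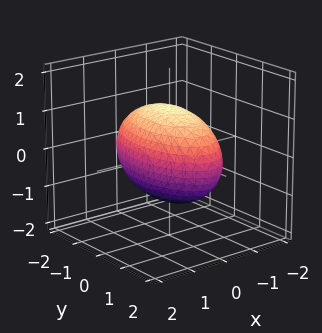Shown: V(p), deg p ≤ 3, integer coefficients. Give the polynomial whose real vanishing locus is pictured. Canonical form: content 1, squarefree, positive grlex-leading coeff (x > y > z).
3*x^2 + y^2 + 2*z^2 - 3

Degree: a closed, bounded, convex surface; a quadric, so deg p = 2.
Symmetries: the x ↦ −x reflection is a symmetry, so x appears only in even powers; mirror symmetry y ↦ −y ⇒ only even powers of y; it's symmetric under z → −z, forcing even powers of z.
From the axis intercepts and sections: among the integer gridlines, it crosses the x-axis at x ∈ {-1, 1}.
The integer polynomial consistent with all of this is the stated p.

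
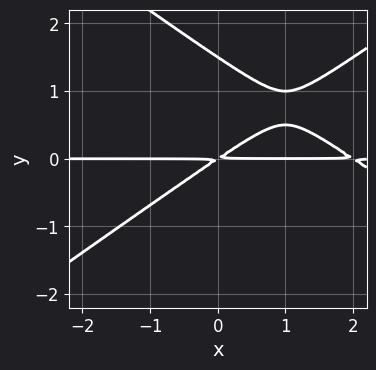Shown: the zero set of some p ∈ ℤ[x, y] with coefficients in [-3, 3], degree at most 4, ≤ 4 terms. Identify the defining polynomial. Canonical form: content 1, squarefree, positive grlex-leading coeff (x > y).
x^2*y - 2*y^3 - 2*x*y + 3*y^2

First, deg p = 3. A generic line meets the curve in up to 3 points.
Then, checking where it meets the axes: the visible x-axis segment lies entirely on the curve.
Finally, matching integer coefficients to the picture gives p.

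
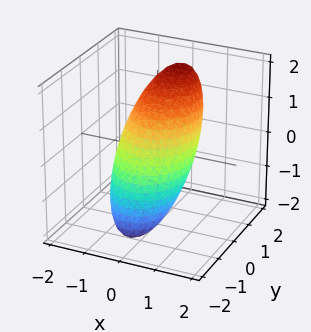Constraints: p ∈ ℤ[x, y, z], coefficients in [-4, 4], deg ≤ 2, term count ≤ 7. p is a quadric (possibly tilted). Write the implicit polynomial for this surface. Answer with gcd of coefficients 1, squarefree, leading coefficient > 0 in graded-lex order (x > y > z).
3*x^2 + 2*y^2 - 3*y*z + 2*z^2 - 3

First, deg p = 2. The shape is more complex than any degree-1 surface.
Next, against the integer gridlines: the x-axis gridline crossings are at x ∈ {-1, 1}.
Finally, these observations pin down the coefficients.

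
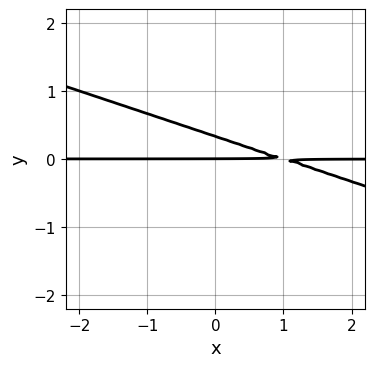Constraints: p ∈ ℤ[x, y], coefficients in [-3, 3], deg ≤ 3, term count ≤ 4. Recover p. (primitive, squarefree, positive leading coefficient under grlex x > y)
x*y + 3*y^2 - y

(a) deg p = 2.
(b) Against the integer gridlines: it meets the y-axis at y = 0 (among the integer gridlines); every point of the x-axis in the box is on the curve.
(c) Together with the visible shape, these determine p as stated.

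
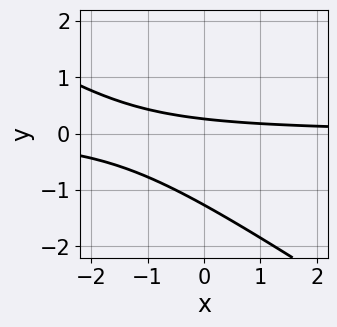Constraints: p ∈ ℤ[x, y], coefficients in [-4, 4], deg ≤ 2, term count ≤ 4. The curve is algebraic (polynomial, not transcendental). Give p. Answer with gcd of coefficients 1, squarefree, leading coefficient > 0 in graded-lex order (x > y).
2*x*y + 3*y^2 + 3*y - 1

(a) deg p = 2. No degree-1 curve has this shape.
(b) Against the integer gridlines: no x-intercept at any integer in the box.
(c) The integer polynomial consistent with all of this is the stated p.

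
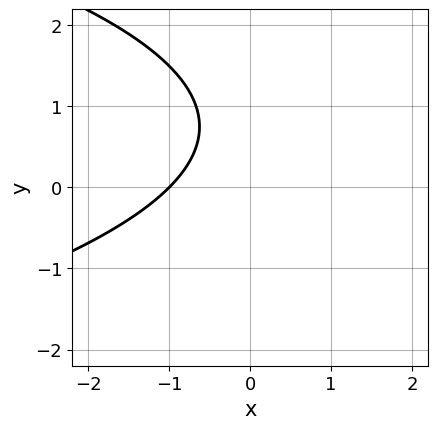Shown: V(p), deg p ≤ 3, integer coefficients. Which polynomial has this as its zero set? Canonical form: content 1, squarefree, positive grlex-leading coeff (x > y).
2*y^2 + 3*x - 3*y + 3

First, the degree is 2 — the shape is more complex than any degree-1 curve.
Next, from the axis intercepts and sections: it misses every integer gridline on the y-axis; it meets the x-axis at x = -1 (among the integer gridlines).
Finally, solving for integer coefficients yields p as stated.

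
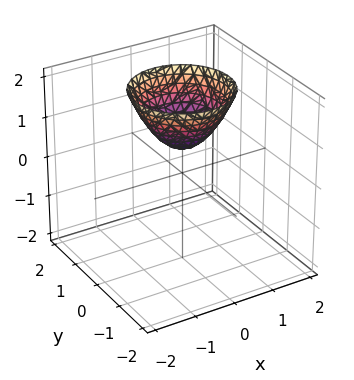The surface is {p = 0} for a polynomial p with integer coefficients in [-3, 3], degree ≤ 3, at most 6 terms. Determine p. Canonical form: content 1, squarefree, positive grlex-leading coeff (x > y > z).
3*x^2 + 3*y^2 - 3*z + 2

First, degree: no degree-1 surface has this shape, so deg p = 2.
Next, symmetries: the z-axis is an axis of rotation, so x and y enter only as x² + y².
Then, from the axis intercepts and sections: it misses every integer gridline on the x-axis; a circular section at z = 1 has radius between 0 and 1; the surface avoids every integer y-axis point in the box.
Finally, the integer polynomial consistent with all of this is the stated p.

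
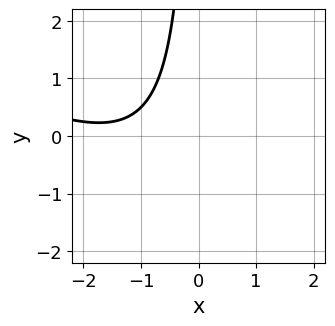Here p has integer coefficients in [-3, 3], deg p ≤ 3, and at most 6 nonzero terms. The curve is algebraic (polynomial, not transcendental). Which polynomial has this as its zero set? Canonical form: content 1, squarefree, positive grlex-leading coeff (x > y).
x^2 + 2*x*y + 3*x + 3

First, degree: no degree-1 curve has this shape, so deg p = 2.
Then, from the visible intercepts: it misses every integer gridline on the y-axis; the curve avoids every integer x-axis point in the box.
Finally, matching integer coefficients to the picture gives p.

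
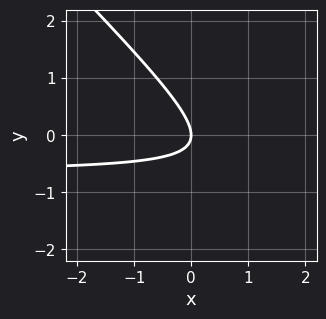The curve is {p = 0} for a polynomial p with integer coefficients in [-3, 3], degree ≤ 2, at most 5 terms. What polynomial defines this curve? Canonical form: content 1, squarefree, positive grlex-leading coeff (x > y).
3*x*y + 3*y^2 + 2*x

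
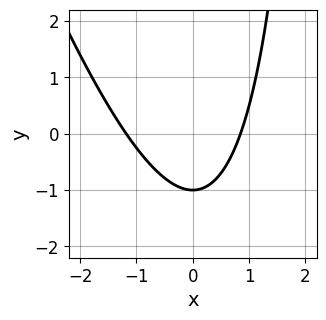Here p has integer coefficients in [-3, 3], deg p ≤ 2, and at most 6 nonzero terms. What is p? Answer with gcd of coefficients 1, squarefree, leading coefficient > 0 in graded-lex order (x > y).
First, the degree is 2 — a generic line meets the curve in up to 2 points.
Then, checking where it meets the axes: one y-axis crossing is at y = -1.
Finally, assembling these constraints gives the stated polynomial.

3*x^2 + x*y + x - 3*y - 3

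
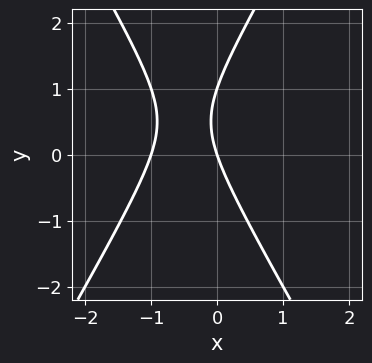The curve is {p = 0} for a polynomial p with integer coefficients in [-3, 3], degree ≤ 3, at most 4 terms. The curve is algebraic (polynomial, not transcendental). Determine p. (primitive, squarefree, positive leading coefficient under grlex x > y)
The degree is 2 — a generic line meets the curve in up to 2 points.
Reading off the gridlines: among the integer gridlines, it crosses the y-axis at y ∈ {0, 1}; among the integer gridlines, it crosses the x-axis at x ∈ {-1, 0}.
Putting this together gives p.

3*x^2 - y^2 + 3*x + y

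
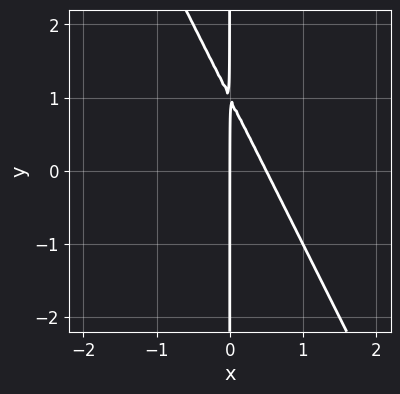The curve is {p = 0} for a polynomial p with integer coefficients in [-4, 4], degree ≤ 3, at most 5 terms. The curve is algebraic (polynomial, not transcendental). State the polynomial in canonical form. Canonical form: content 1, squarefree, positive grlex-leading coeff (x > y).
2*x^2 + x*y - x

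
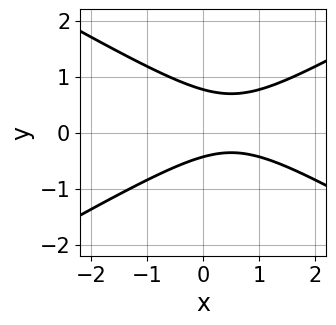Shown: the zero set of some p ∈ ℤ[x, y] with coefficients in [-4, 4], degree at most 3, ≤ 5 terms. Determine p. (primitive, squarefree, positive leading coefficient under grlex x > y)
x^2 - 3*y^2 - x + y + 1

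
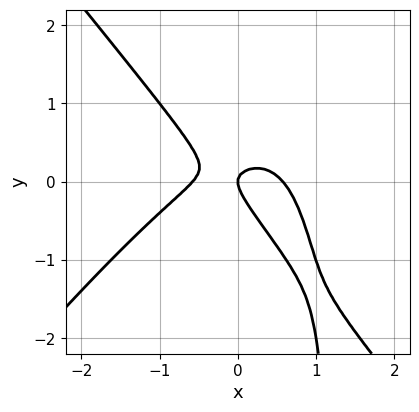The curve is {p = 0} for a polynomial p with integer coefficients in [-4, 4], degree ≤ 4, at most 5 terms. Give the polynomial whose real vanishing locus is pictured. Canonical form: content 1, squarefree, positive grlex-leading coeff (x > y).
1. deg p = 3.
2. Against the integer gridlines: one x-axis crossing is at x = 0; it crosses the y-axis at the gridline y = 0.
3. Matching integer coefficients to the picture gives p.

3*x^3 - 2*x*y^2 + 3*x*y + 3*y^2 - x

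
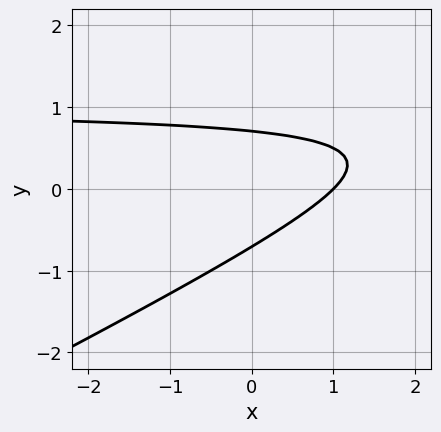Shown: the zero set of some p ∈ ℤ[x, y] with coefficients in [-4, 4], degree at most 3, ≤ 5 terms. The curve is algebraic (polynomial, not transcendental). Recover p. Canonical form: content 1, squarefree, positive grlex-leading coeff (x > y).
x*y - 2*y^2 - x + 1

Degree: a generic line meets the curve in up to 2 points, so deg p = 2.
Reading off the gridlines: it crosses the x-axis at the gridline x = 1.
Fitting integer coefficients to these (and the overall shape) gives p.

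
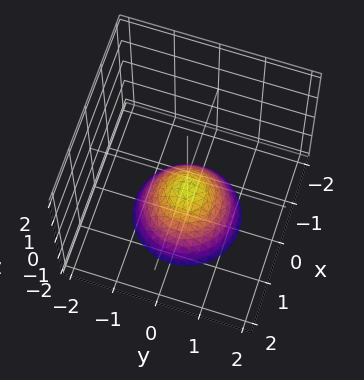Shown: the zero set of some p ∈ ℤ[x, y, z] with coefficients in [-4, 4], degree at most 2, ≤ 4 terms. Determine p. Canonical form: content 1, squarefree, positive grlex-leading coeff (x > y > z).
3*x^2 + 3*y^2 + 3*z + 2

First, degree: no degree-1 surface has this shape, so deg p = 2.
Next, by symmetry, the surface is invariant under rotation about z: p = q(x² + y², z).
Then, from the visible intercepts: a circular section at z = -2 has radius between 1 and 2; the surface avoids every integer x-axis point in the box.
Finally, the integer polynomial consistent with all of this is the stated p.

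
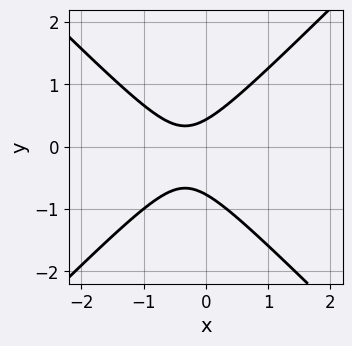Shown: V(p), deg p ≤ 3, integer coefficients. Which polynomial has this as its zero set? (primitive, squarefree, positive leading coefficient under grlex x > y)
3*x^2 - 3*y^2 + 2*x - y + 1

1. deg p = 2. The shape is more complex than any degree-1 curve.
2. Checking where it meets the axes: no x-intercept at any integer in the box.
3. Assembling these constraints gives the stated polynomial.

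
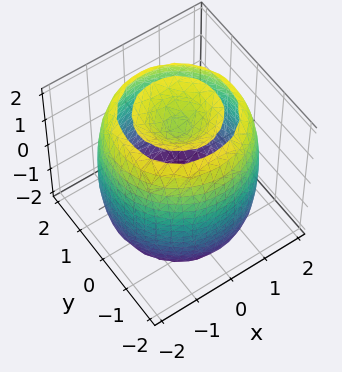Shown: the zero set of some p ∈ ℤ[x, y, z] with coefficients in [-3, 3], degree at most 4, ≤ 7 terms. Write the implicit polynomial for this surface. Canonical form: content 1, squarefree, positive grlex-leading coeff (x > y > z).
(a) I count 2 distinct pieces. They look like related sheets of one shape, so recover p as a whole.
(b) Degree: the shape is more complex than any degree-3 surface, so deg p = 4.
(c) Symmetries: rotational symmetry about the z-axis ⇒ p depends on x, y only through x² + y².
(d) From the axis intercepts and sections: a circular section at z = 2 has radius exactly 1.
(e) Together with the visible shape, these determine p as stated.

x^4 + 2*x^2*y^2 + y^4 - 3*x^2 - 3*y^2 + z^2 - 2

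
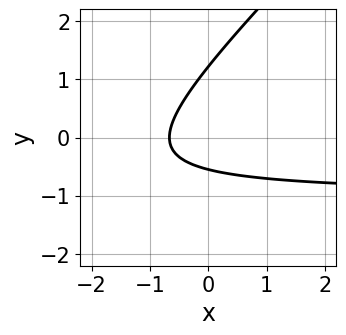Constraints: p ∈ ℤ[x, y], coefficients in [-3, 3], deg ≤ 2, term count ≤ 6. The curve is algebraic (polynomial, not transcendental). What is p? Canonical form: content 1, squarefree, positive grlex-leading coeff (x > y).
1. Degree: no degree-1 curve has this shape, so deg p = 2.
2. The integer polynomial consistent with all of this is the stated p.

3*x*y - 3*y^2 + 3*x + 2*y + 2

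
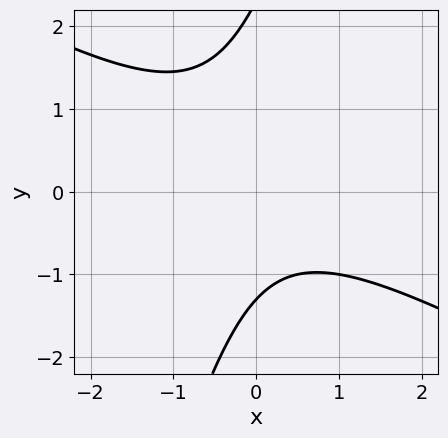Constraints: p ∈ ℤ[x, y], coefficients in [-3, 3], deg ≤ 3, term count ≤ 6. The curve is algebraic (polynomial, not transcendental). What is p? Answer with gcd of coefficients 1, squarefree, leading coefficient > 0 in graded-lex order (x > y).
First, degree: no degree-1 curve has this shape, so deg p = 2.
Then, reading off the gridlines: no x-intercept at any integer in the box.
Finally, assembling these constraints gives the stated polynomial.

2*x^2 + 3*x*y - y^2 + y + 3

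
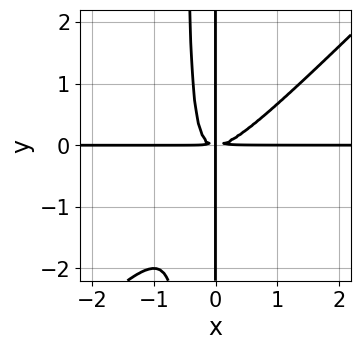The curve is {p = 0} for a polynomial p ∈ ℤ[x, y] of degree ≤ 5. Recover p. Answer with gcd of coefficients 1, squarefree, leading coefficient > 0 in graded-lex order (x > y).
2*x^3*y - 2*x^2*y^2 - x*y^2

(a) Degree: the shape is more complex than any degree-3 curve, so deg p = 4.
(b) Reading off the gridlines: the visible x-axis segment lies entirely on the curve; every point of the y-axis in the box is on the curve.
(c) Solving for integer coefficients yields p as stated.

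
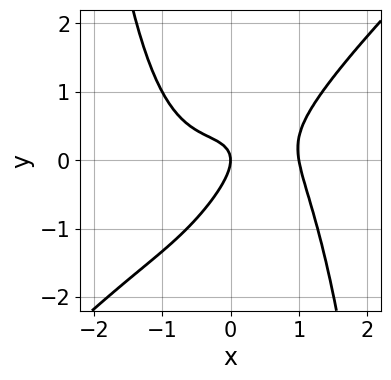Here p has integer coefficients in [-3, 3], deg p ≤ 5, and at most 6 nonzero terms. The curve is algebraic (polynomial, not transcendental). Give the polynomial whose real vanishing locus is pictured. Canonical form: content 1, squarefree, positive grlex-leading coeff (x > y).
2*x^4 - 2*x^3*y + 3*x*y - 3*y^2 - 2*x

(a) deg p = 4.
(b) From the axis intercepts and sections: among the integer gridlines, it crosses the x-axis at x ∈ {0, 1}; one y-axis crossing is at y = 0.
(c) Matching integer coefficients to the picture gives p.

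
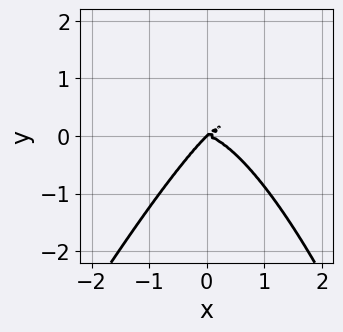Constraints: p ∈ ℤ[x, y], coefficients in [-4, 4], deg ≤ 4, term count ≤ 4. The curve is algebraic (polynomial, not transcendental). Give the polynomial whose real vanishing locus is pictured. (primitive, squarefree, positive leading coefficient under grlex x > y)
2*x^4 - x^3*y - 2*x*y^2 + 2*y^3

First, the degree is 4 — the shape is more complex than any degree-3 curve.
Next, from the visible intercepts: it crosses the x-axis at the gridline x = 0; one y-axis crossing is at y = 0.
Finally, solving for integer coefficients yields p as stated.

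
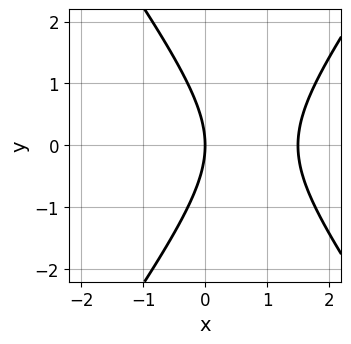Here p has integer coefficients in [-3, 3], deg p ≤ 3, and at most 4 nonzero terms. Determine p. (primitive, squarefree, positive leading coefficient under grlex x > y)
deg p = 2. A generic line meets the curve in up to 2 points.
Symmetries: mirror symmetry y ↦ −y ⇒ only even powers of y.
Observable constraints: it meets the x-axis at x = 0 (among the integer gridlines); it crosses the y-axis at the gridline y = 0.
Solving for integer coefficients yields p as stated.

2*x^2 - y^2 - 3*x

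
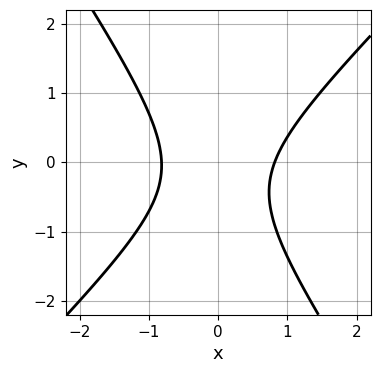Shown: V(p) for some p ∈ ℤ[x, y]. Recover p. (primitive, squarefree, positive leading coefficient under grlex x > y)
3*x^2 - x*y - 2*y^2 - y - 2

(a) Degree: the shape is more complex than any degree-1 curve, so deg p = 2.
(b) From the visible intercepts: no y-intercept at any integer in the box.
(c) Assembling these constraints gives the stated polynomial.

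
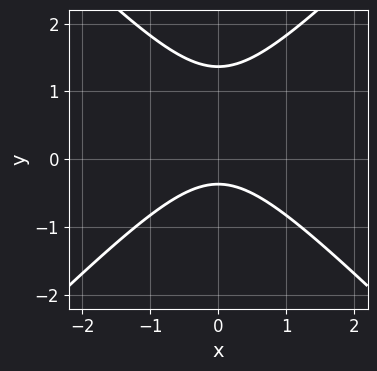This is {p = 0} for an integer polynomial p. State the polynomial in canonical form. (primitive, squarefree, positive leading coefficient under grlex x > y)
1. The degree is 2 — a generic line meets the curve in up to 2 points.
2. Symmetries: the x ↦ −x reflection is a symmetry, so x appears only in even powers.
3. Reading off the gridlines: no x-intercept at any integer in the box.
4. Matching integer coefficients to the picture gives p.

2*x^2 - 2*y^2 + 2*y + 1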